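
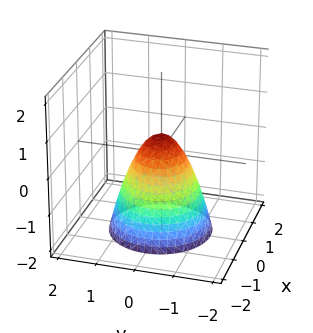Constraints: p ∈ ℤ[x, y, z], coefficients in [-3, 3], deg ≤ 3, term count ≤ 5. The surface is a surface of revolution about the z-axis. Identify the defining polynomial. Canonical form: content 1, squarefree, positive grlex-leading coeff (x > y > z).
3*x^2 + 3*y^2 + 2*z - 1

Degree: no degree-1 surface has this shape, so deg p = 2.
Symmetries: rotational symmetry about the z-axis ⇒ p depends on x, y only through x² + y².
Reading off the gridlines: a circular section at z = 0 has radius between 0 and 1.
Assembling these constraints gives the stated polynomial.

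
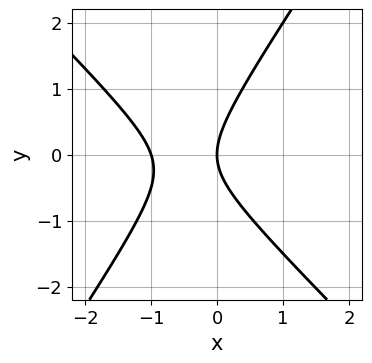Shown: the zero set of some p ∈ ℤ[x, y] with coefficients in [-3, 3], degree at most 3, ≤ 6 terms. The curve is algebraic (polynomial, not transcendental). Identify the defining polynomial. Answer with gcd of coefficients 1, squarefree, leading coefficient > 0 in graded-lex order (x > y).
First, degree: a generic line meets the curve in up to 2 points, so deg p = 2.
Next, reading off the gridlines: it meets the y-axis at y = 0 (among the integer gridlines); the x-axis gridline crossings are at x ∈ {-1, 0}.
Finally, putting this together gives p.

3*x^2 + x*y - 2*y^2 + 3*x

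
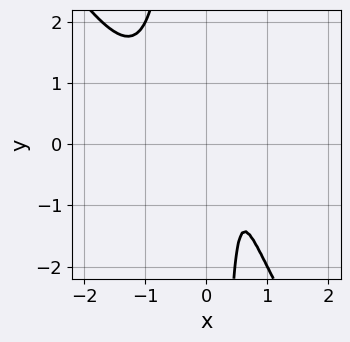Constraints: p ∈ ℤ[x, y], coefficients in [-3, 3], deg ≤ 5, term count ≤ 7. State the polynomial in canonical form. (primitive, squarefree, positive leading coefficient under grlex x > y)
3*x^4 + 2*x^3*y + 2*x^3 - 2*x + 1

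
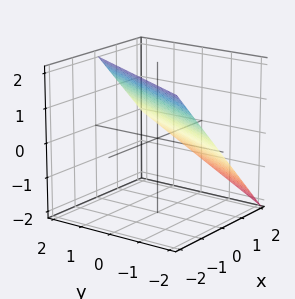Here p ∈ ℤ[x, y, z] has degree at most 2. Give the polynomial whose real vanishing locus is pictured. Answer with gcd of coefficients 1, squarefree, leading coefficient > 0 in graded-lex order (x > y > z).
First, degree: the surface is flat (a plane), so deg p = 1.
Next, against the integer gridlines: it crosses the x-axis at the gridline x = 1; it meets the y-axis at y = -2 (among the integer gridlines); it crosses the z-axis at the gridline z = 1.
Finally, matching integer coefficients to the picture gives p.

2*x - y + 2*z - 2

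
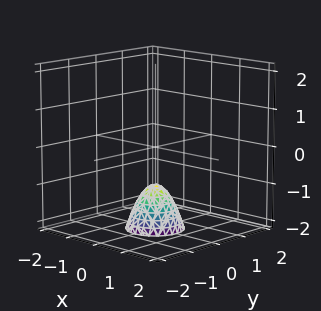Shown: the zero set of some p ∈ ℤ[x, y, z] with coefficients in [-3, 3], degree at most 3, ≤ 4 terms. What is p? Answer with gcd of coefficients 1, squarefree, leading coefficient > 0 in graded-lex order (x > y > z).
2*x^2 + 2*y^2 + z + 1

1. deg p = 2.
2. Symmetries: rotational symmetry about the z-axis ⇒ p depends on x, y only through x² + y².
3. Against the integer gridlines: no x-intercept at any integer in the box; it misses every integer gridline on the y-axis.
4. Solving for integer coefficients yields p as stated.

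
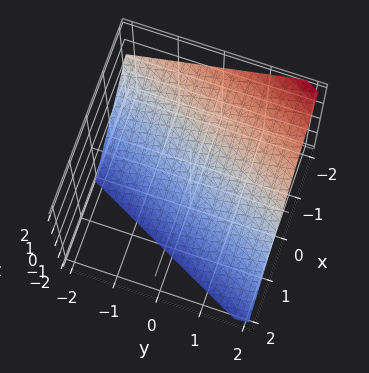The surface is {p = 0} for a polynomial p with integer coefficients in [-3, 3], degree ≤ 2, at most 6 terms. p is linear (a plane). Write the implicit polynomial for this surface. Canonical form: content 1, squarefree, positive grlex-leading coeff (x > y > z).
(a) deg p = 1.
(b) Observable constraints: it meets the y-axis at y = 2 (among the integer gridlines); it meets the z-axis at z = -1 (among the integer gridlines); it crosses the x-axis at the gridline x = -1.
(c) Assembling these constraints gives the stated polynomial.

2*x - y + 2*z + 2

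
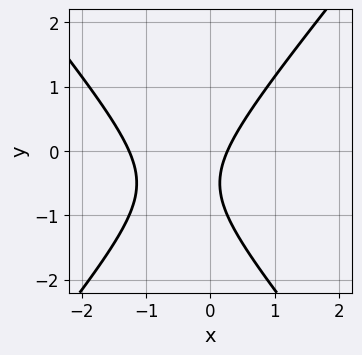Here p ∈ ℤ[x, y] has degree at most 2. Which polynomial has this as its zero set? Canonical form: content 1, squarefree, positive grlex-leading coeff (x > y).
3*x^2 - 2*y^2 + 3*x - 2*y - 1

deg p = 2. The shape is more complex than any degree-1 curve.
From the axis intercepts and sections: it misses every integer gridline on the y-axis.
Fitting integer coefficients to these (and the overall shape) gives p.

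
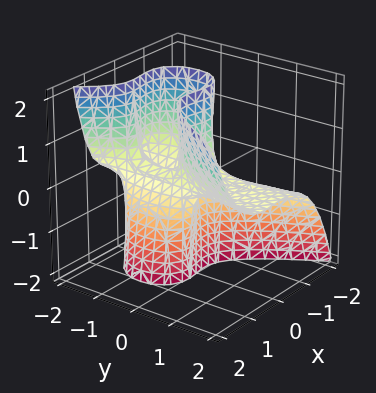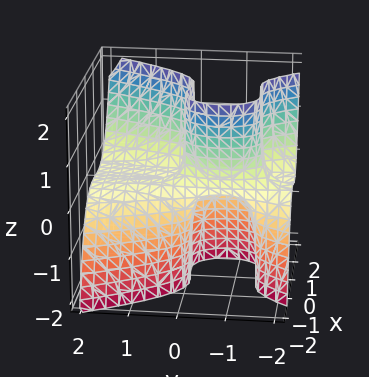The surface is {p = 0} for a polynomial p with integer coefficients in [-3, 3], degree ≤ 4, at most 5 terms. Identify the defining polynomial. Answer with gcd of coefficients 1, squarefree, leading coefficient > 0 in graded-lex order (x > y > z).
3*x^3 - 2*y^2*z - 3*y*z - x

(a) deg p = 3. The shape is more complex than any degree-2 surface.
(b) From the visible intercepts: the visible z-axis segment lies entirely on the surface; the visible y-axis segment lies entirely on the surface; one x-axis crossing is at x = 0.
(c) Assembling these constraints gives the stated polynomial.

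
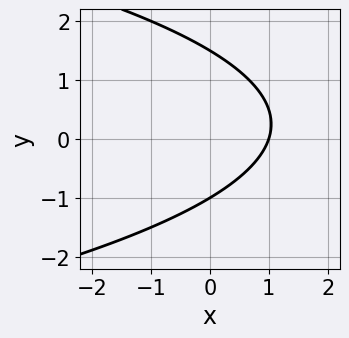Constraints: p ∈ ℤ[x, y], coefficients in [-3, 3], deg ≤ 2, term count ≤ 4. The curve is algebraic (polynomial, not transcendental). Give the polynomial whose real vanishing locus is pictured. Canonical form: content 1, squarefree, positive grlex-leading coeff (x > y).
The degree is 2 — a generic line meets the curve in up to 2 points.
Observable constraints: it crosses the x-axis at the gridline x = 1; one y-axis crossing is at y = -1.
Fitting integer coefficients to these (and the overall shape) gives p.

2*y^2 + 3*x - y - 3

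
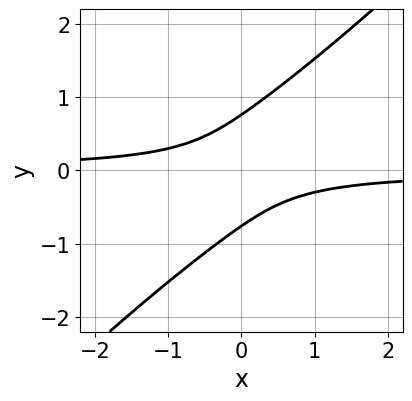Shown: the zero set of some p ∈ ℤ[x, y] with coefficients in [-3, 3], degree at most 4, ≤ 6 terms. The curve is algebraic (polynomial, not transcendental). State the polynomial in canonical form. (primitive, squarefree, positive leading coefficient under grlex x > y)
3*x*y^3 - 3*y^4 + 3*x*y + 1

First, the degree is 4 — a generic line meets the curve in up to 4 points.
Then, reading off the gridlines: the curve avoids every integer x-axis point in the box.
Finally, the integer polynomial consistent with all of this is the stated p.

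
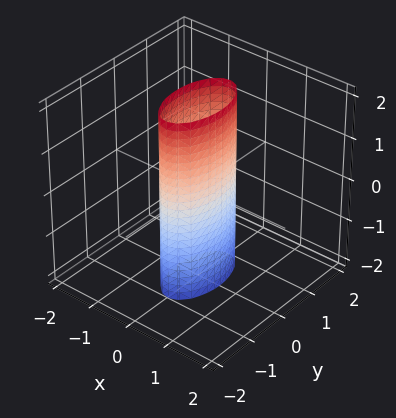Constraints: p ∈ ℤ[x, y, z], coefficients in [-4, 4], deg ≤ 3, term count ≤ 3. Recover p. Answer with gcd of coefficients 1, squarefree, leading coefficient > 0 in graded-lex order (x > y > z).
3*x^2 + y^2 - 1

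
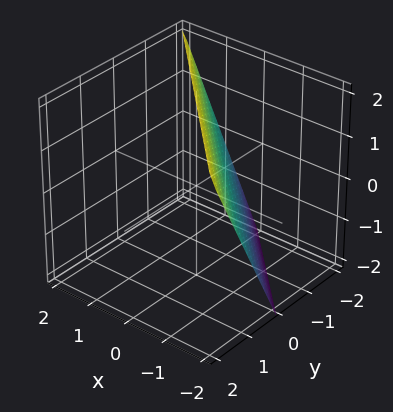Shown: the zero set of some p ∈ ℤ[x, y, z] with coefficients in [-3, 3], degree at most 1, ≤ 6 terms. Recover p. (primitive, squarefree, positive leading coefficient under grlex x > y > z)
First, the degree is 1 — the surface is flat (a plane).
Next, reading off the gridlines: it meets the z-axis at z = 2 (among the integer gridlines); it crosses the y-axis at the gridline y = -1.
Finally, matching integer coefficients to the picture gives p. Check: (-1, 0, 0) on the x-axis lies on the surface, and p(-1, 0, 0) = 0. ✓

2*x + 2*y - z + 2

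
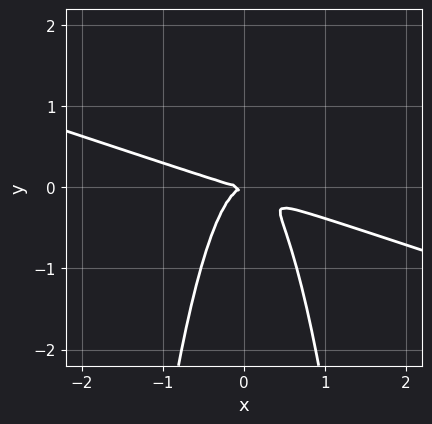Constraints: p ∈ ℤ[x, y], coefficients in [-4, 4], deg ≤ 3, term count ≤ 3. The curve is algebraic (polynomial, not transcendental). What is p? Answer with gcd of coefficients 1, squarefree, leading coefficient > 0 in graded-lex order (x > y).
1. Degree: the shape is more complex than any degree-2 curve, so deg p = 3.
2. Observable constraints: it crosses the y-axis at the gridline y = 0; it crosses the x-axis at the gridline x = 0.
3. The integer polynomial consistent with all of this is the stated p.

x^3 + 3*x^2*y + y^2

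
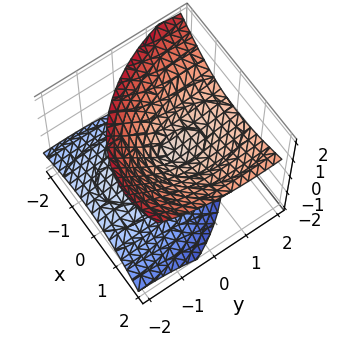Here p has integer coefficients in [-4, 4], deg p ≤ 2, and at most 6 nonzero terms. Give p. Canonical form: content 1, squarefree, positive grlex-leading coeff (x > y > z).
2*x^2 - 2*x*z + y^2 - 3*y*z - 3*z^2

Degree: the shape is more complex than any degree-1 surface, so deg p = 2.
From the axis intercepts and sections: it meets the y-axis at y = 0 (among the integer gridlines); it crosses the x-axis at the gridline x = 0; one z-axis crossing is at z = 0.
Matching integer coefficients to the picture gives p.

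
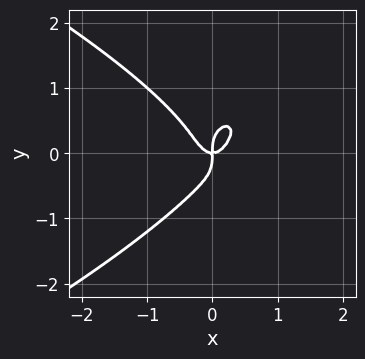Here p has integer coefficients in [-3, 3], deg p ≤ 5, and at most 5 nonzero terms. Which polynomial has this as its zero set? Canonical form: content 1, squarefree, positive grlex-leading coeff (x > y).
Degree: a generic line meets the curve in up to 4 points, so deg p = 4.
From the visible intercepts: one y-axis crossing is at y = 0; it meets the x-axis at x = 0 (among the integer gridlines).
Solving for integer coefficients yields p as stated.

2*y^4 + 3*x^3 - x*y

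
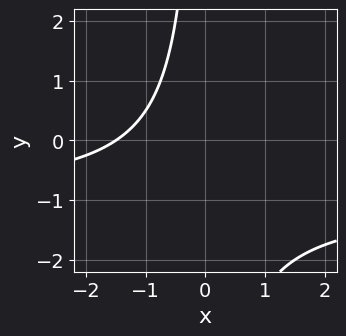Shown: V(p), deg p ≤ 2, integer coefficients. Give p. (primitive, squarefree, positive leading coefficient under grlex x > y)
2*x*y + 2*x + 3

Degree: a generic line meets the curve in up to 2 points, so deg p = 2.
Reading off the gridlines: it misses every integer gridline on the y-axis.
The integer polynomial consistent with all of this is the stated p.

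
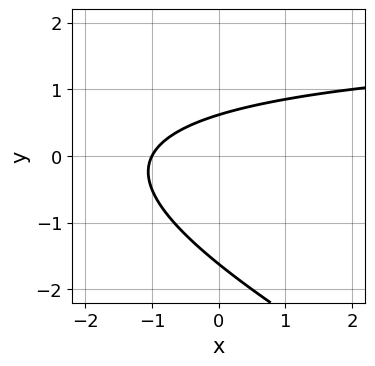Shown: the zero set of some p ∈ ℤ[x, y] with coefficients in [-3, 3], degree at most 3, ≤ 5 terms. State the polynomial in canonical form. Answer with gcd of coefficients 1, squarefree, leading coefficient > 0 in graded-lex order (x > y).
1. Degree: a generic line meets the curve in up to 2 points, so deg p = 2.
2. From the visible intercepts: it meets the x-axis at x = -1 (among the integer gridlines).
3. Together with the visible shape, these determine p as stated.

x*y + 2*y^2 - 2*x + 2*y - 2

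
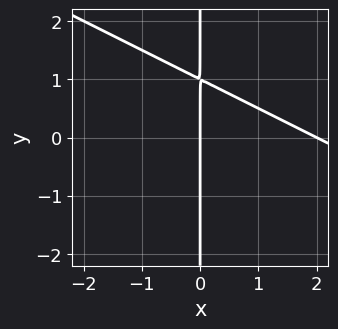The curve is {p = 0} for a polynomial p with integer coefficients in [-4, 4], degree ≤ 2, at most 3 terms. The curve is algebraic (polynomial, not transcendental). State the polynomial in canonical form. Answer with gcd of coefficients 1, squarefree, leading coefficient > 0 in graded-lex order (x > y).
x^2 + 2*x*y - 2*x

1. Degree: no degree-1 curve has this shape, so deg p = 2.
2. From the visible intercepts: every point of the y-axis in the box is on the curve; among the integer gridlines, it crosses the x-axis at x ∈ {0, 2}.
3. Solving for integer coefficients yields p as stated.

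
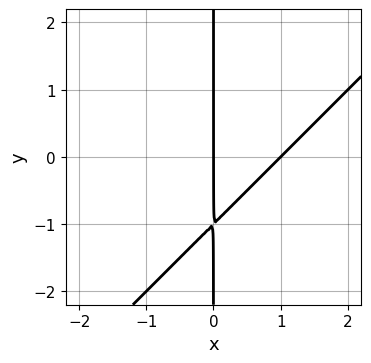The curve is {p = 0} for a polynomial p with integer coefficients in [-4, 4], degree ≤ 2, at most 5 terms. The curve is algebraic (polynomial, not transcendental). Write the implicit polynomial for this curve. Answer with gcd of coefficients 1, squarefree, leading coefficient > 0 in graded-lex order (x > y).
x^2 - x*y - x

(a) Degree: no degree-1 curve has this shape, so deg p = 2.
(b) From the axis intercepts and sections: the x-axis gridline crossings are at x ∈ {0, 1}; the visible y-axis segment lies entirely on the curve.
(c) Assembling these constraints gives the stated polynomial.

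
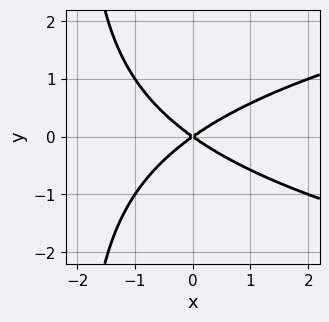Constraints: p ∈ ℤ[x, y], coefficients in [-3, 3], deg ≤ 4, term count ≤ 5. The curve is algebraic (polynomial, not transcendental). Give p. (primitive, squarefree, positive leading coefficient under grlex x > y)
x*y^2 - x^2 + 2*y^2

The degree is 3 — a generic line meets the curve in up to 3 points.
Symmetries: it's symmetric under y → −y, forcing even powers of y.
From the visible intercepts: one x-axis crossing is at x = 0; one y-axis crossing is at y = 0.
Together with the visible shape, these determine p as stated.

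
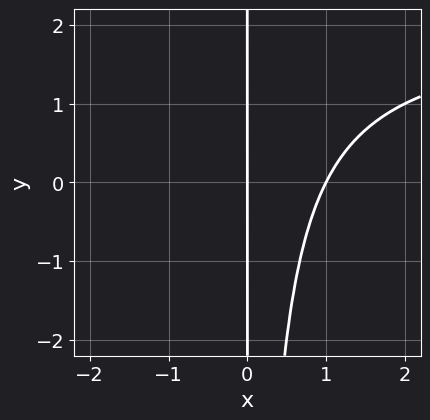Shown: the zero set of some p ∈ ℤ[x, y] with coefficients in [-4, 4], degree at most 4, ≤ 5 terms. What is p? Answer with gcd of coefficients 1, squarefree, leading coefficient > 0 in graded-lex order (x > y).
First, deg p = 3.
Next, observable constraints: among the integer gridlines, it crosses the x-axis at x ∈ {0, 1}; the visible y-axis segment lies entirely on the curve.
Finally, putting this together gives p.

x^2*y - 2*x^2 + 2*x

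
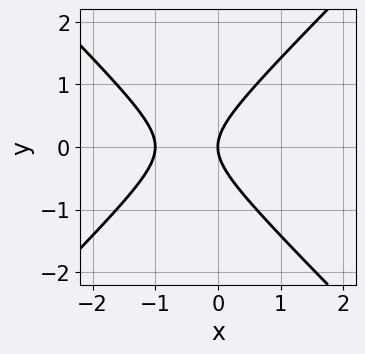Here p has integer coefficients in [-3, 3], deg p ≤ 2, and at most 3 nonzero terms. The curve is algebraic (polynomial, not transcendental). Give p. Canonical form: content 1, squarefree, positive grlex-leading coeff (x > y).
x^2 - y^2 + x

1. deg p = 2.
2. Symmetries: mirror symmetry y ↦ −y ⇒ only even powers of y.
3. Reading off the gridlines: the x-axis gridline crossings are at x ∈ {-1, 0}; it crosses the y-axis at the gridline y = 0.
4. Together with the visible shape, these determine p as stated.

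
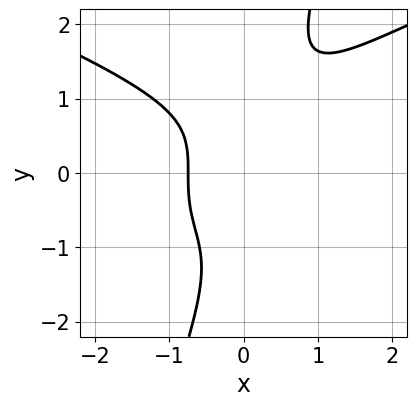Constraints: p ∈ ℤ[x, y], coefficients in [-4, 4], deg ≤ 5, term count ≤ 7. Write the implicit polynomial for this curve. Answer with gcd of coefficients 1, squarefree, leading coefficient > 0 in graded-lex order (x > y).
First, degree: no degree-3 curve has this shape, so deg p = 4.
Then, from the axis intercepts and sections: it misses every integer gridline on the y-axis.
Finally, together with the visible shape, these determine p as stated.

3*x*y^3 - y^4 - 3*x^3 - x - 2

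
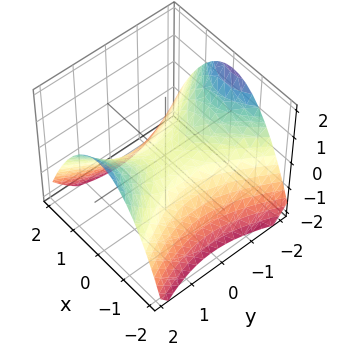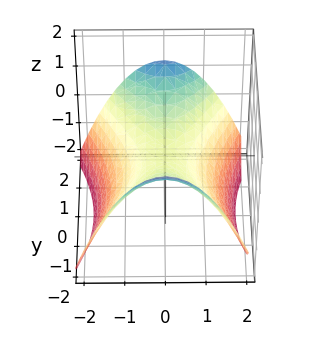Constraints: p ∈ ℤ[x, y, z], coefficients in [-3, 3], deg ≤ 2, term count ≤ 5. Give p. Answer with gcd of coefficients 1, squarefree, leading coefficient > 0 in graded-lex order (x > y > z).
2*x^2 - y^2 + 3*z

First, deg p = 2. A saddle surface; a quadric.
Then, symmetries: it's symmetric under y → −y, forcing even powers of y; the x ↦ −x reflection is a symmetry, so x appears only in even powers.
Then, reading off the gridlines: one z-axis crossing is at z = 0; one x-axis crossing is at x = 0.
Finally, matching integer coefficients to the picture gives p.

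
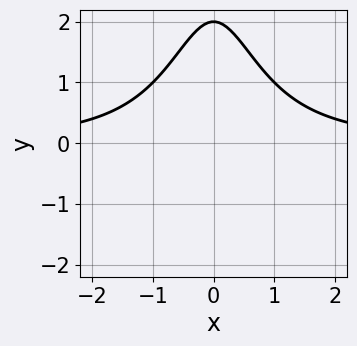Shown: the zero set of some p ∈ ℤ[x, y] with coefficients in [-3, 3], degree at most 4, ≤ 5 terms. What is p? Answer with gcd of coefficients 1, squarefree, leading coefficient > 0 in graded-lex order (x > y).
(a) The degree is 3 — the shape is more complex than any degree-2 curve.
(b) Symmetries: mirror symmetry x ↦ −x ⇒ only even powers of x.
(c) From the visible intercepts: it crosses the y-axis at the gridline y = 2; the curve avoids every integer x-axis point in the box.
(d) Fitting integer coefficients to these (and the overall shape) gives p.

x^2*y + y - 2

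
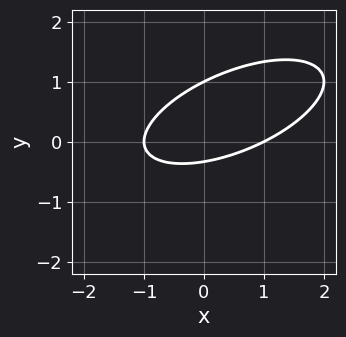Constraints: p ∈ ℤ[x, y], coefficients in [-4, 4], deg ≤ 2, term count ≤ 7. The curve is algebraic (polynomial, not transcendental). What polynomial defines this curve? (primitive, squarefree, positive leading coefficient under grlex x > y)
(a) Degree: the shape is more complex than any degree-1 curve, so deg p = 2.
(b) From the axis intercepts and sections: it crosses the y-axis at the gridline y = 1; the x-axis gridline crossings are at x ∈ {-1, 1}.
(c) Solving for integer coefficients yields p as stated.

x^2 - 2*x*y + 3*y^2 - 2*y - 1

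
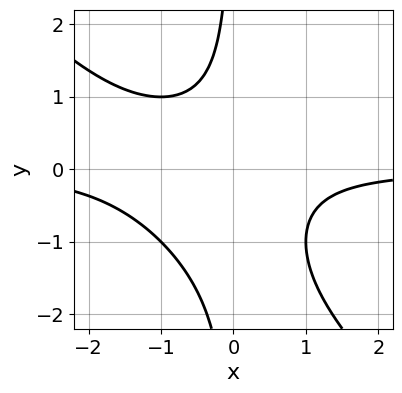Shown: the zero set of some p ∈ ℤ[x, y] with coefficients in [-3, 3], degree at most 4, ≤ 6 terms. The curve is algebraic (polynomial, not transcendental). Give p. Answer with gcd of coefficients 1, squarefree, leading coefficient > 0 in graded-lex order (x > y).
1. Degree: no degree-2 curve has this shape, so deg p = 3.
2. From the axis intercepts and sections: no y-intercept at any integer in the box; it misses every integer gridline on the x-axis.
3. These observations pin down the coefficients.

x^2*y + x*y^2 + x*y + 1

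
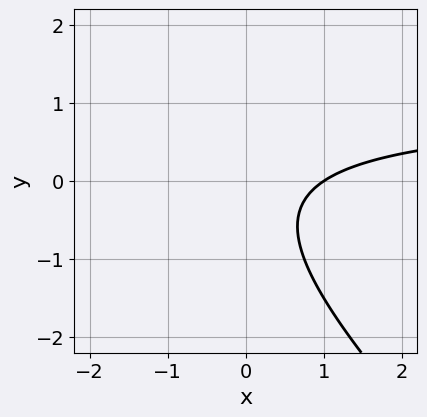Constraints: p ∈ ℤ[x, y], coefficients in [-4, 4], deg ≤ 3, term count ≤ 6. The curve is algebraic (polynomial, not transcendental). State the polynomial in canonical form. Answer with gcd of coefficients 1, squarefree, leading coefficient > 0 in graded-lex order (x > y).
Degree: no degree-1 curve has this shape, so deg p = 2.
Against the integer gridlines: the curve avoids every integer y-axis point in the box; one x-axis crossing is at x = 1.
Assembling these constraints gives the stated polynomial.

2*x*y + 2*y^2 - 2*x + y + 2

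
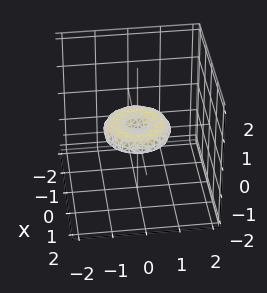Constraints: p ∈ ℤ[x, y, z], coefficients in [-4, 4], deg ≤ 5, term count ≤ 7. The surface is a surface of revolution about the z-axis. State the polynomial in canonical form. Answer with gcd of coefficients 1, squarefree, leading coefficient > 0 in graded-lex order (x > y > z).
(a) The degree is 4 — no degree-3 surface has this shape.
(b) Symmetries: every cross-section ⟂ z is a circle, so x, y appear only via x² + y².
(c) From the visible intercepts: a circular section at z = 0 has radius exactly 1; among the integer gridlines, it crosses the y-axis at y ∈ {-1, 0, 1}; among the integer gridlines, it crosses the x-axis at x ∈ {-1, 0, 1}; it crosses the z-axis at the gridline z = 0.
(d) Putting this together gives p.

x^4 + 2*x^2*y^2 + y^4 - x^2 - y^2 + 3*z^2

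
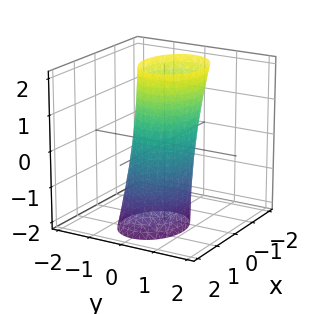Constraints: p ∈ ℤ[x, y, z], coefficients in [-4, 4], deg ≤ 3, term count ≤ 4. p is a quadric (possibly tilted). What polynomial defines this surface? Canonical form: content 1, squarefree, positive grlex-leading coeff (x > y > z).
deg p = 2. The shape is more complex than any degree-1 surface.
Against the integer gridlines: the x-axis gridline crossings are at x ∈ {-1, 1}; the surface avoids every integer z-axis point in the box.
Fitting integer coefficients to these (and the overall shape) gives p.

2*x^2 + x*z + 3*y^2 - 2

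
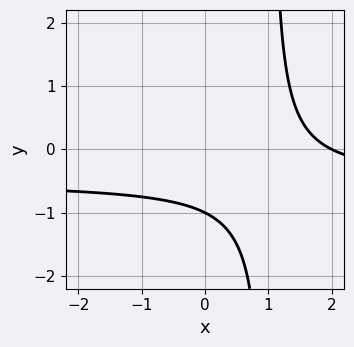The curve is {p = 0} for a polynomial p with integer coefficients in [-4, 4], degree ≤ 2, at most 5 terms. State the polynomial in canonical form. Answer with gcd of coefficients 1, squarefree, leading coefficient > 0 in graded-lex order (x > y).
2*x*y + x - 2*y - 2

(a) Degree: no degree-1 curve has this shape, so deg p = 2.
(b) From the visible intercepts: it crosses the x-axis at the gridline x = 2; it crosses the y-axis at the gridline y = -1.
(c) Together with the visible shape, these determine p as stated.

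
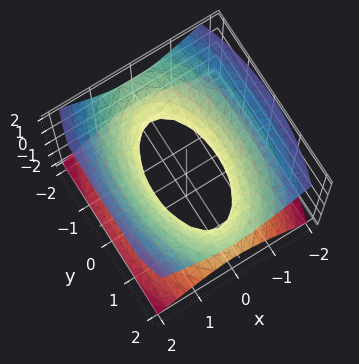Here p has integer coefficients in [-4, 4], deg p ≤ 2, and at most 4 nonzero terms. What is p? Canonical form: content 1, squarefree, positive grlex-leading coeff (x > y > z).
deg p = 2. One connected sheet with a waist; a quadric.
Symmetries: it's symmetric under y → −y, forcing even powers of y; mirror symmetry x ↦ −x ⇒ only even powers of x; it's symmetric under z → −z, forcing even powers of z.
From the axis intercepts and sections: it misses every integer gridline on the z-axis.
These observations pin down the coefficients.

3*x^2 + y^2 - 3*z^2 - 2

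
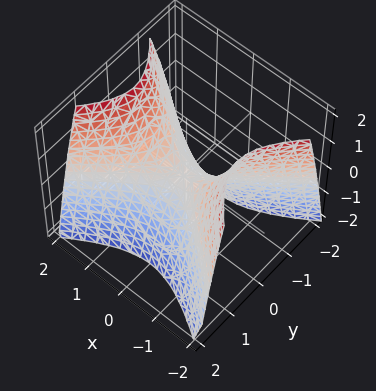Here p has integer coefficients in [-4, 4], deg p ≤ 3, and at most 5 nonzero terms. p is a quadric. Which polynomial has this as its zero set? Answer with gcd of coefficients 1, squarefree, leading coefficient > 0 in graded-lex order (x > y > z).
2*x^2 - 3*y^2 - 2*z

Degree: a saddle surface; a quadric, so deg p = 2.
Symmetries: it's symmetric under y → −y, forcing even powers of y; it's symmetric under x → −x, forcing even powers of x.
Observable constraints: it crosses the z-axis at the gridline z = 0; one x-axis crossing is at x = 0; it crosses the y-axis at the gridline y = 0.
Together with the visible shape, these determine p as stated.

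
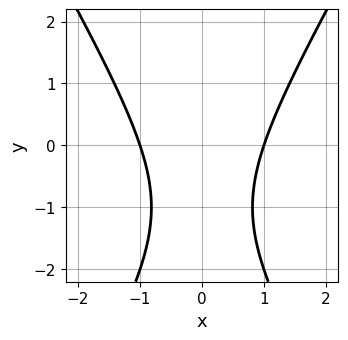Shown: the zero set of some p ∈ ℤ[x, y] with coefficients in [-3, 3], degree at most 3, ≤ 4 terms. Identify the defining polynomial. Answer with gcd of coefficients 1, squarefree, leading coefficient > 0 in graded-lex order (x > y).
3*x^2 - y^2 - 2*y - 3

(a) The degree is 2 — a generic line meets the curve in up to 2 points.
(b) Symmetries: mirror symmetry x ↦ −x ⇒ only even powers of x.
(c) From the axis intercepts and sections: the x-axis gridline crossings are at x ∈ {-1, 1}; it misses every integer gridline on the y-axis.
(d) The integer polynomial consistent with all of this is the stated p.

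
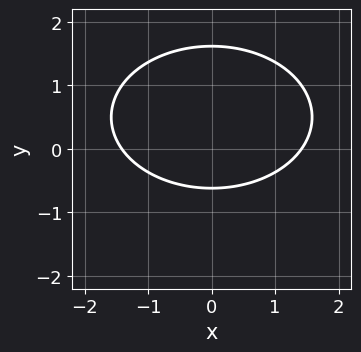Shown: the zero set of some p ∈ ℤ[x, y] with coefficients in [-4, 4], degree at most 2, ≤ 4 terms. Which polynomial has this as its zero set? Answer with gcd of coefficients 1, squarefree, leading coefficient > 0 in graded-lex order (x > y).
1. Degree: no degree-1 curve has this shape, so deg p = 2.
2. Symmetries: it's symmetric under x → −x, forcing even powers of x.
3. Putting this together gives p.

x^2 + 2*y^2 - 2*y - 2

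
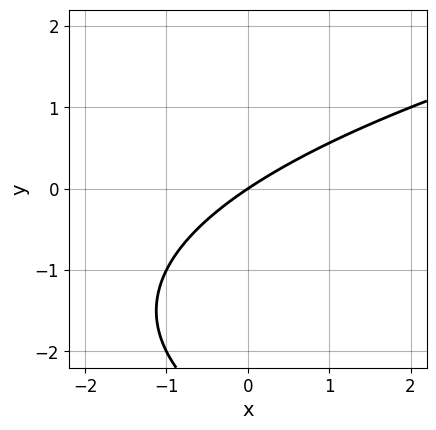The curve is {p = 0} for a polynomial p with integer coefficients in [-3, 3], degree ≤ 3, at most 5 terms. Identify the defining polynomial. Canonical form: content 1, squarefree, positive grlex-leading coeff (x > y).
y^2 - 2*x + 3*y

(a) The degree is 2 — no degree-1 curve has this shape.
(b) Reading off the gridlines: one y-axis crossing is at y = 0; it meets the x-axis at x = 0 (among the integer gridlines).
(c) Fitting integer coefficients to these (and the overall shape) gives p.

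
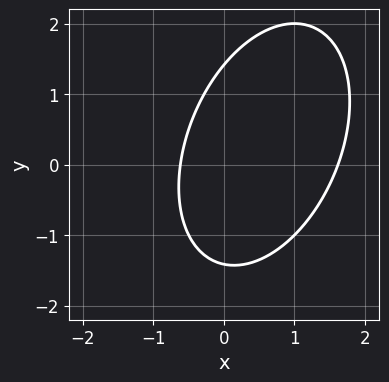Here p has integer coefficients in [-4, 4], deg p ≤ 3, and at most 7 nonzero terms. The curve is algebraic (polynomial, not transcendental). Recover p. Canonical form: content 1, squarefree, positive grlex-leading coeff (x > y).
2*x^2 - x*y + y^2 - 2*x - 2

(a) deg p = 2.
(b) Solving for integer coefficients yields p as stated.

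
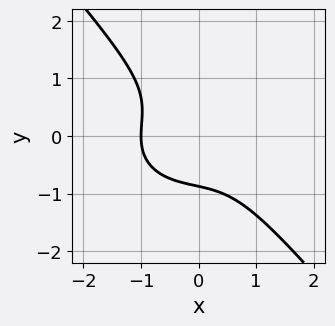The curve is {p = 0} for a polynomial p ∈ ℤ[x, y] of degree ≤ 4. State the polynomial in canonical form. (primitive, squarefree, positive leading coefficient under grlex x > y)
deg p = 3. The shape is more complex than any degree-2 curve.
From the visible intercepts: it crosses the x-axis at the gridline x = -1.
Together with the visible shape, these determine p as stated.

2*x^3 + 2*x*y^2 + 3*y^3 + 2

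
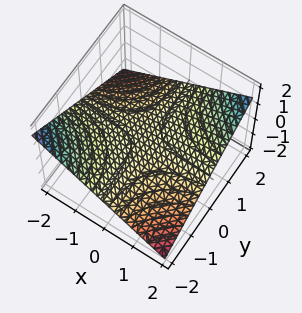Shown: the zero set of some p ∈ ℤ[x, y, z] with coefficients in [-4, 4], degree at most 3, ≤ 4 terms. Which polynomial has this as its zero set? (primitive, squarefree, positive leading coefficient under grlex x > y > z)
First, deg p = 2.
Then, against the integer gridlines: the visible y-axis segment lies entirely on the surface; every point of the x-axis in the box is on the surface; it crosses the z-axis at the gridline z = 0.
Finally, together with the visible shape, these determine p as stated.

x*y - 3*z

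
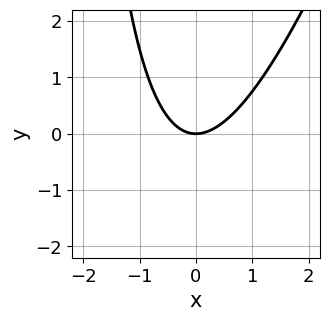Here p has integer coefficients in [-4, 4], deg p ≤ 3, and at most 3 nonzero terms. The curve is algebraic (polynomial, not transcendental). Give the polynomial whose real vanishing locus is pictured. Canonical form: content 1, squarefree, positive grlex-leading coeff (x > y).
3*x^2 - x*y - 3*y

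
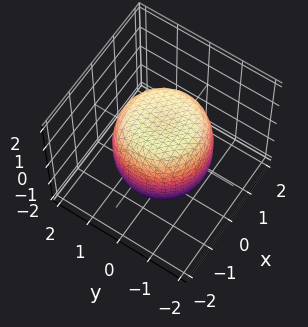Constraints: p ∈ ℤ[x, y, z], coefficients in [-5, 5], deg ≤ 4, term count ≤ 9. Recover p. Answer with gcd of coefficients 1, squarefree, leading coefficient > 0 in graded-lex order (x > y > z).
2*x^4 + 4*x^2*y^2 + 2*y^4 - 2*x^2 - 2*y^2 + 2*z^2 - 3

First, the degree is 4 — no degree-3 surface has this shape.
Then, symmetries: the surface is invariant under rotation about z: p = q(x² + y², z).
Next, from the visible intercepts: a circular section at z = -1 has radius between 1 and 2.
Finally, fitting integer coefficients to these (and the overall shape) gives p.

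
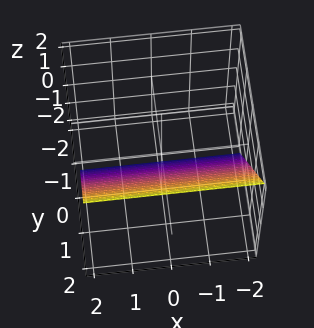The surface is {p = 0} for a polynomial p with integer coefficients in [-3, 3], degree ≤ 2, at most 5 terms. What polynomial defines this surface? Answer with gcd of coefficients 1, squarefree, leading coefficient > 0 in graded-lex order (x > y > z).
3*y - 2*z - 2

1. deg p = 1. The surface is flat (a plane).
2. Checking where it meets the axes: it crosses the z-axis at the gridline z = -1; no x-intercept at any integer in the box.
3. The integer polynomial consistent with all of this is the stated p.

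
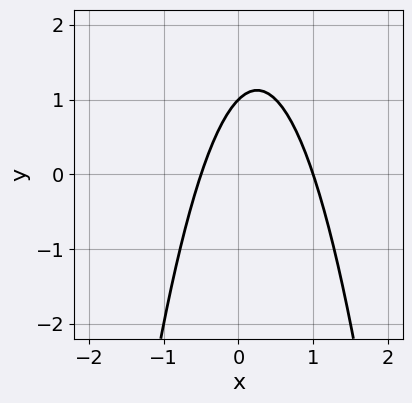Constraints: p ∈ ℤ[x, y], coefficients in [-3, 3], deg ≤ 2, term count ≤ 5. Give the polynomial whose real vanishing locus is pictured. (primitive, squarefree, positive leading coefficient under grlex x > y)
2*x^2 - x + y - 1

Degree: the shape is more complex than any degree-1 curve, so deg p = 2.
From the axis intercepts and sections: it meets the x-axis at x = 1 (among the integer gridlines); one y-axis crossing is at y = 1.
Solving for integer coefficients yields p as stated.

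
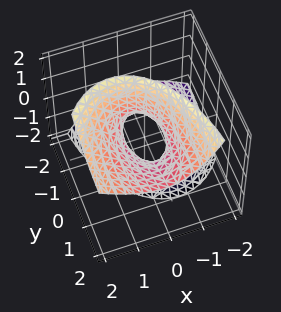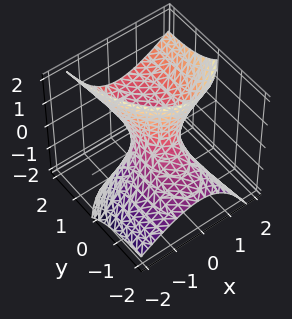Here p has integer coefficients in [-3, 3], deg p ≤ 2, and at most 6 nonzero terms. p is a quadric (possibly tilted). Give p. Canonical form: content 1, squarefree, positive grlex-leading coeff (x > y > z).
3*x^2 - 2*x*z + y^2 - 3*y*z - z^2 - 1

(a) Degree: no degree-1 surface has this shape, so deg p = 2.
(b) From the axis intercepts and sections: no z-intercept at any integer in the box; among the integer gridlines, it crosses the y-axis at y ∈ {-1, 1}.
(c) Assembling these constraints gives the stated polynomial.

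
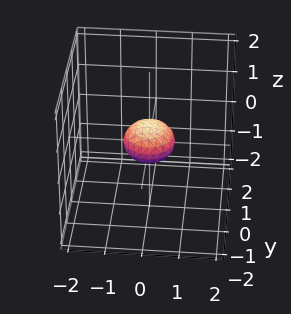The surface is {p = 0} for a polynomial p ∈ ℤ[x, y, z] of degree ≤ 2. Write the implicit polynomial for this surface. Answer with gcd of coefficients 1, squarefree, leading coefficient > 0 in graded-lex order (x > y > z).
2*x^2 + 2*y^2 + 3*z^2 - 1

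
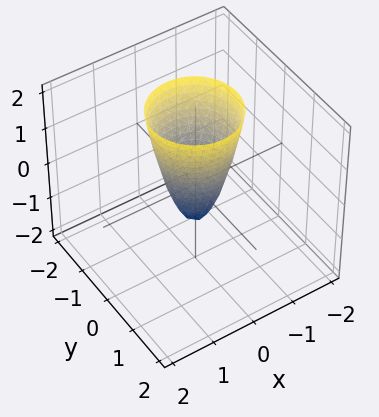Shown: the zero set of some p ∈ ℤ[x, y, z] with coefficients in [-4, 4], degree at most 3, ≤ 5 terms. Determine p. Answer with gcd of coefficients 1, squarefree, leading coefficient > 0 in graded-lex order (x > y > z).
3*x^2 + 3*y^2 - z - 1

1. Degree: no degree-1 surface has this shape, so deg p = 2.
2. Symmetries: the z-axis is an axis of rotation, so x and y enter only as x² + y².
3. Observable constraints: a circular section at z = 1 has radius between 0 and 1; it crosses the z-axis at the gridline z = -1.
4. Together with the visible shape, these determine p as stated.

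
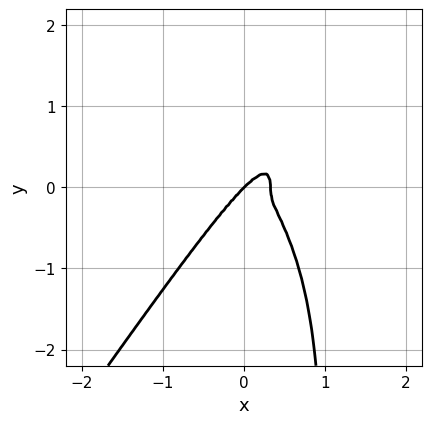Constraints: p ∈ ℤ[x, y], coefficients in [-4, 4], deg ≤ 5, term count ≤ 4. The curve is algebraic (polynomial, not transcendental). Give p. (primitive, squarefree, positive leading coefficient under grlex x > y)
3*x^4 - x*y^3 - x^3 + y^3

First, deg p = 4. No degree-3 curve has this shape.
Then, checking where it meets the axes: it crosses the y-axis at the gridline y = 0; one x-axis crossing is at x = 0.
Finally, together with the visible shape, these determine p as stated.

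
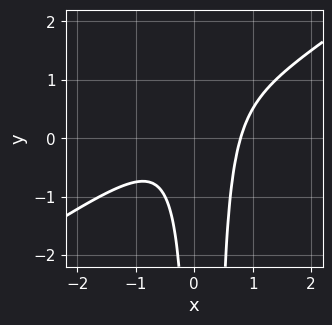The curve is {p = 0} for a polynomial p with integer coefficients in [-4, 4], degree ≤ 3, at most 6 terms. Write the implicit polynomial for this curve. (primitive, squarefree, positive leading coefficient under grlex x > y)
2*x^3 - 3*x^2*y + x*y - 1

First, the degree is 3 — the shape is more complex than any degree-2 curve.
Then, against the integer gridlines: no y-intercept at any integer in the box.
Finally, together with the visible shape, these determine p as stated.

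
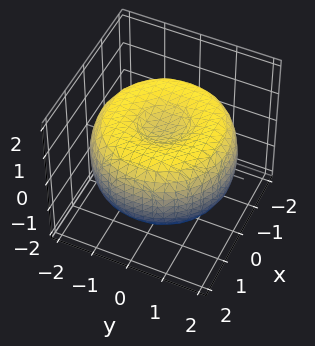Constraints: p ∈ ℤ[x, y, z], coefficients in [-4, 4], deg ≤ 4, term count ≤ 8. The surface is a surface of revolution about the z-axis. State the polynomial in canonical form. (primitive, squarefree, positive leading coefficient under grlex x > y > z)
1. deg p = 4. No degree-3 surface has this shape.
2. Symmetries: the surface is invariant under rotation about z: p = q(x² + y², z).
3. Checking where it meets the axes: a circular section at z = 0 has radius between 1 and 2.
4. Solving for integer coefficients yields p as stated.

x^4 + 2*x^2*y^2 + y^4 - 3*x^2 - 3*y^2 + 3*z^2 - 2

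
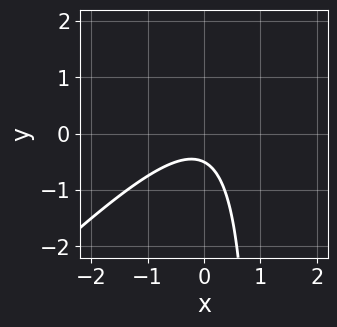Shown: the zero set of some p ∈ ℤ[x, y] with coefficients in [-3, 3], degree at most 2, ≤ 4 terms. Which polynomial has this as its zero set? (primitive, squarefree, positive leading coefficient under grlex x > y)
First, the degree is 2 — a generic line meets the curve in up to 2 points.
Then, checking where it meets the axes: the curve avoids every integer x-axis point in the box.
Finally, putting this together gives p.

2*x^2 - 2*x*y + 2*y + 1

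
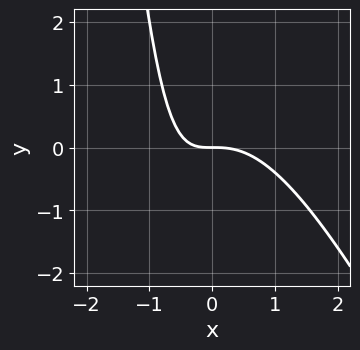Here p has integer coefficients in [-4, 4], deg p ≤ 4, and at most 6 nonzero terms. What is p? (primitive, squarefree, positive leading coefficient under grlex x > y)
2*x^3 + x^2*y + 2*x*y + 2*y

First, deg p = 3. No degree-2 curve has this shape.
Next, from the visible intercepts: it crosses the x-axis at the gridline x = 0; it meets the y-axis at y = 0 (among the integer gridlines).
Finally, together with the visible shape, these determine p as stated.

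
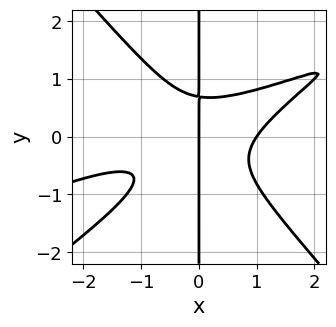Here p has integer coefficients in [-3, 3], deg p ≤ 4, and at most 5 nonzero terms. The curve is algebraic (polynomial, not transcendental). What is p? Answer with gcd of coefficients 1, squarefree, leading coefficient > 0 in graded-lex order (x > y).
The degree is 4 — a generic line meets the curve in up to 4 points.
Observable constraints: the x-axis gridline crossings are at x ∈ {0, 1}; the visible y-axis segment lies entirely on the curve.
Together with the visible shape, these determine p as stated.

x^4 - 3*x^3*y + 3*x*y^3 + x^2*y - x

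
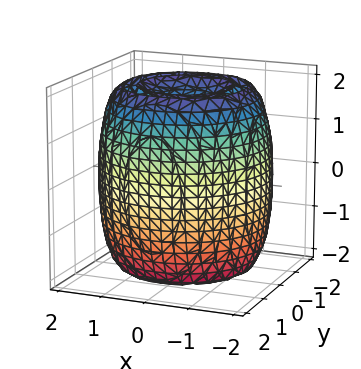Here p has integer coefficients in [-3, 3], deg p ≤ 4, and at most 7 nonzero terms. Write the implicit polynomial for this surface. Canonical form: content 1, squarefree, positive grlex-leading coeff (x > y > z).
(a) I count 2 distinct pieces.
(b) The degree is 4 — no degree-3 surface has this shape.
(c) Symmetries: rotational symmetry about the z-axis ⇒ p depends on x, y only through x² + y².
(d) Checking where it meets the axes: a circular section at z = -2 has radius exactly 1.
(e) Matching integer coefficients to the picture gives p.

x^4 + 2*x^2*y^2 + y^4 - 3*x^2 - 3*y^2 + z^2 - 2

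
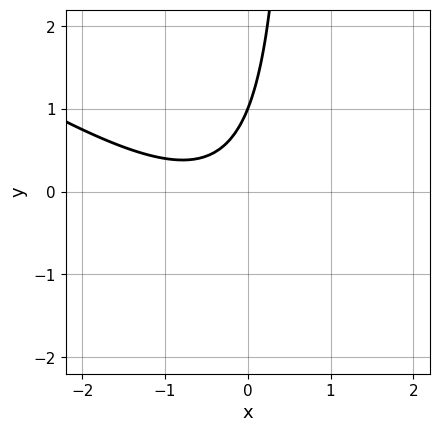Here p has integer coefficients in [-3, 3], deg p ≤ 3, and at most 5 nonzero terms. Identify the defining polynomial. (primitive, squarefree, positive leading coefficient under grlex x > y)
2*x^2 + 3*x*y + 2*x - 2*y + 2

First, the degree is 2 — no degree-1 curve has this shape.
Then, from the axis intercepts and sections: it crosses the y-axis at the gridline y = 1; it misses every integer gridline on the x-axis.
Finally, together with the visible shape, these determine p as stated.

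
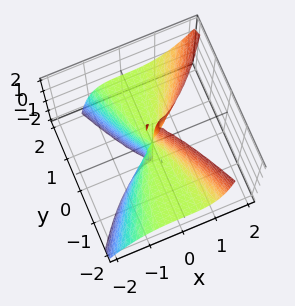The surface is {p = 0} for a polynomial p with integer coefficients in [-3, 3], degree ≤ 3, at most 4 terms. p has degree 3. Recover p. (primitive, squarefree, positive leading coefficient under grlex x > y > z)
First, the degree is 3 — the shape is more complex than any degree-2 surface.
Next, from the axis intercepts and sections: it crosses the x-axis at the gridline x = 0; every point of the z-axis in the box is on the surface; every point of the y-axis in the box is on the surface.
Finally, matching integer coefficients to the picture gives p.

3*x^3 - 2*x*y*z - 2*y^2*z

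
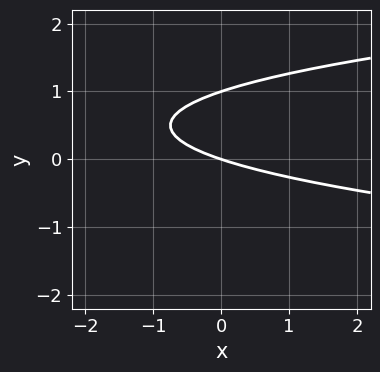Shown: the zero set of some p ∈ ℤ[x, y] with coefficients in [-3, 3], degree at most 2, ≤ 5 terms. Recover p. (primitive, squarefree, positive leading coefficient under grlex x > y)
3*y^2 - x - 3*y

The degree is 2 — no degree-1 curve has this shape.
From the visible intercepts: it crosses the x-axis at the gridline x = 0; among the integer gridlines, it crosses the y-axis at y ∈ {0, 1}.
Together with the visible shape, these determine p as stated.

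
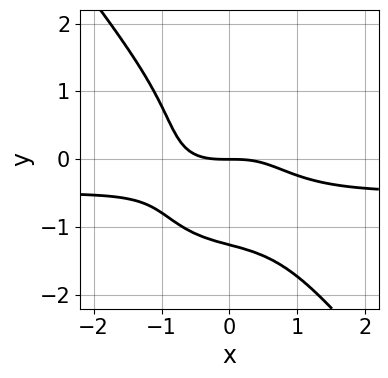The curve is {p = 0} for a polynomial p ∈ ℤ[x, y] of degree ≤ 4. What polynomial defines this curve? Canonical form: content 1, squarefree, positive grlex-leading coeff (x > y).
1. Degree: a generic line meets the curve in up to 4 points, so deg p = 4.
2. Checking where it meets the axes: one y-axis crossing is at y = 0; it crosses the x-axis at the gridline x = 0.
3. Matching integer coefficients to the picture gives p.

2*x^3*y + y^4 + x^3 - x*y^2 + 2*y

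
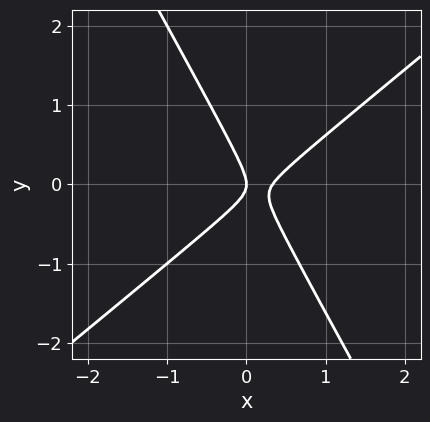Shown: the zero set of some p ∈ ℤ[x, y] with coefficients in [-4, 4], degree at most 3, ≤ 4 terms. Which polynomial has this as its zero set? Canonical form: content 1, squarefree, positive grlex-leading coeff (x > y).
3*x^2 - 2*x*y - 2*y^2 - x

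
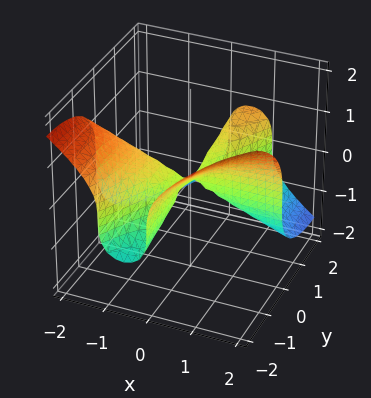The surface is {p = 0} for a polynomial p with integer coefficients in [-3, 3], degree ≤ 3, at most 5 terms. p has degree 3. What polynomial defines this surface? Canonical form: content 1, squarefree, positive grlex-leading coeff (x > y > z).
1. deg p = 3.
2. From the visible intercepts: every point of the y-axis in the box is on the surface; one z-axis crossing is at z = 0; the visible x-axis segment lies entirely on the surface.
3. Putting this together gives p.

2*x^2*y - x*y^2 + 2*z^3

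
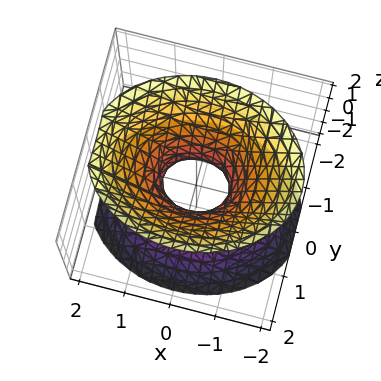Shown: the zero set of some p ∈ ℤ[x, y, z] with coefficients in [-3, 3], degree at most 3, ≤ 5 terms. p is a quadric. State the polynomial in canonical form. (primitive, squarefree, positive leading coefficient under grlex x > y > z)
2*x^2 + 3*y^2 - 2*z^2 - 1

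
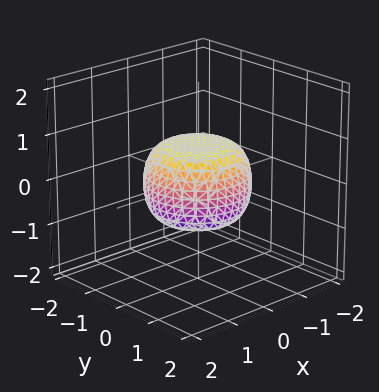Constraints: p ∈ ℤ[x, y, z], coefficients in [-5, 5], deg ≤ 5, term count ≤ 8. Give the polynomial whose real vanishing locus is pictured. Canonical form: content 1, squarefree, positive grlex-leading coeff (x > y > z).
2*x^4 + 4*x^2*y^2 + 2*y^4 - x^2 - y^2 + 3*z^2 - 2

1. deg p = 4.
2. Symmetries: the z-axis is an axis of rotation, so x and y enter only as x² + y².
3. Reading off the gridlines: a circular section at z = 0 has radius between 1 and 2.
4. The integer polynomial consistent with all of this is the stated p.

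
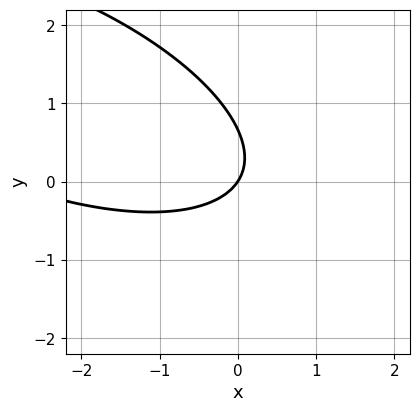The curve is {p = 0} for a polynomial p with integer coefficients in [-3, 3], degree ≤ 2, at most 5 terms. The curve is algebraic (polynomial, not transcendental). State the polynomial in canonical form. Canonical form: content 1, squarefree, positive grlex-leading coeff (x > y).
deg p = 2.
Observable constraints: it meets the y-axis at y = 0 (among the integer gridlines); it meets the x-axis at x = 0 (among the integer gridlines).
Matching integer coefficients to the picture gives p.

x^2 + 2*x*y + 3*y^2 + 3*x - 2*y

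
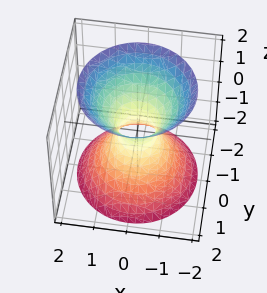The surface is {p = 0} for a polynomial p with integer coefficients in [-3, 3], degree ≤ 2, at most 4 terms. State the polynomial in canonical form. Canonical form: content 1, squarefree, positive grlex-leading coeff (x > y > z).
3*x^2 + 3*y^2 - 2*z^2 - 1

The degree is 2 — one connected sheet with a waist; a quadric.
Symmetries: the z ↦ −z reflection is a symmetry, so z appears only in even powers; the z-axis is an axis of rotation, so x and y enter only as x² + y².
Checking where it meets the axes: a circular section at z = -2 has radius between 1 and 2; it misses every integer gridline on the z-axis.
Assembling these constraints gives the stated polynomial.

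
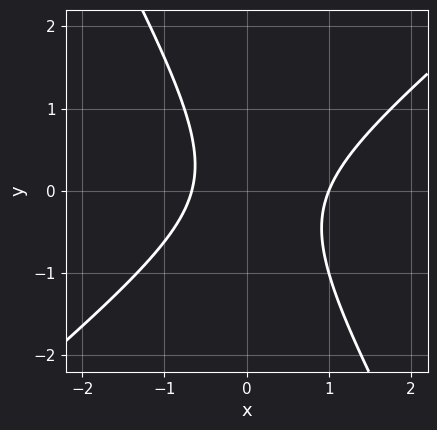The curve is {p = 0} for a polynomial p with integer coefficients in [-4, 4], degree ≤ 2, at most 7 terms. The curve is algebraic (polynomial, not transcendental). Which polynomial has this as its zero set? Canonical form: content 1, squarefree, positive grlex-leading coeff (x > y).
First, the degree is 2 — the shape is more complex than any degree-1 curve.
Next, observable constraints: it crosses the x-axis at the gridline x = 1; no y-intercept at any integer in the box.
Finally, solving for integer coefficients yields p as stated.

3*x^2 - 2*x*y - 2*y^2 - x - 2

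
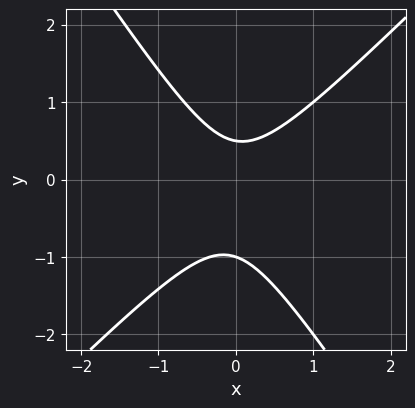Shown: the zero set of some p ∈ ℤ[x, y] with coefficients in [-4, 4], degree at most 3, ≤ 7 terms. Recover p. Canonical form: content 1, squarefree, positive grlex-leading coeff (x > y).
First, degree: the shape is more complex than any degree-1 curve, so deg p = 2.
Next, observable constraints: one y-axis crossing is at y = -1; no x-intercept at any integer in the box.
Finally, solving for integer coefficients yields p as stated.

3*x^2 - x*y - 2*y^2 - y + 1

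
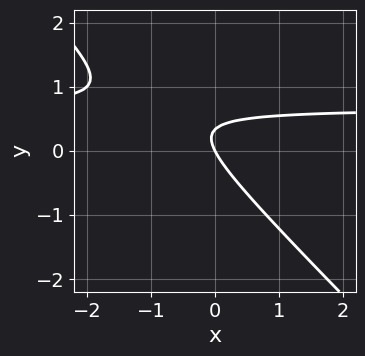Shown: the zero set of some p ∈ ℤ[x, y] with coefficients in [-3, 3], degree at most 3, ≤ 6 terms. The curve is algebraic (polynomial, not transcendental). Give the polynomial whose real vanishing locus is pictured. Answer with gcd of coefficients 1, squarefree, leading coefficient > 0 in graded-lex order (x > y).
1. Degree: the shape is more complex than any degree-1 curve, so deg p = 2.
2. Reading off the gridlines: it meets the y-axis at y = 0 (among the integer gridlines); it meets the x-axis at x = 0 (among the integer gridlines).
3. The integer polynomial consistent with all of this is the stated p.

3*x*y + 3*y^2 - 2*x - y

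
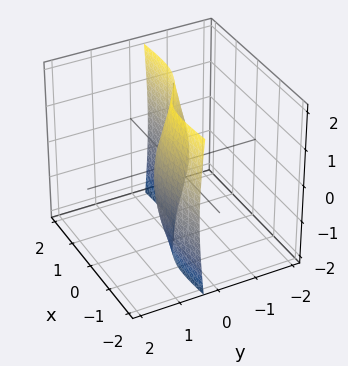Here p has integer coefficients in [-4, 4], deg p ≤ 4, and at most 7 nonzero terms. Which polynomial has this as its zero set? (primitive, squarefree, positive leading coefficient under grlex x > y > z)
3*x^2*y + 3*y^3 + y*z^2 + x*y + 3*x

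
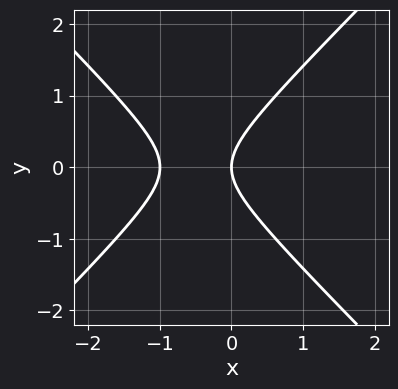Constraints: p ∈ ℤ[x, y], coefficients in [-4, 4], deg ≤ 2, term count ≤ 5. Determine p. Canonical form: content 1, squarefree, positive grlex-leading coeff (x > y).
x^2 - y^2 + x

1. The degree is 2 — the shape is more complex than any degree-1 curve.
2. Symmetries: the y ↦ −y reflection is a symmetry, so y appears only in even powers.
3. Against the integer gridlines: among the integer gridlines, it crosses the x-axis at x ∈ {-1, 0}; it crosses the y-axis at the gridline y = 0.
4. Putting this together gives p.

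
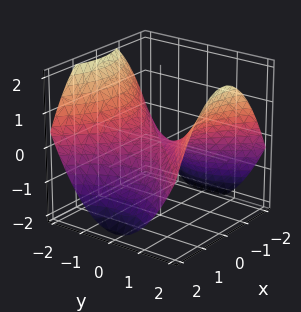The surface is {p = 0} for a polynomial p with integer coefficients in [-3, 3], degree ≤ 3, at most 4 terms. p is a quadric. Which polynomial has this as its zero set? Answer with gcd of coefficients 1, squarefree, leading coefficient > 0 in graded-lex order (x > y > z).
(a) deg p = 2. A hyperbolic paraboloid; a quadric.
(b) Symmetries: it's symmetric under x → −x, forcing even powers of x; the y ↦ −y reflection is a symmetry, so y appears only in even powers.
(c) Against the integer gridlines: one y-axis crossing is at y = 0; it crosses the x-axis at the gridline x = 0; it crosses the z-axis at the gridline z = 0.
(d) Matching integer coefficients to the picture gives p.

x^2 - y^2 + 2*z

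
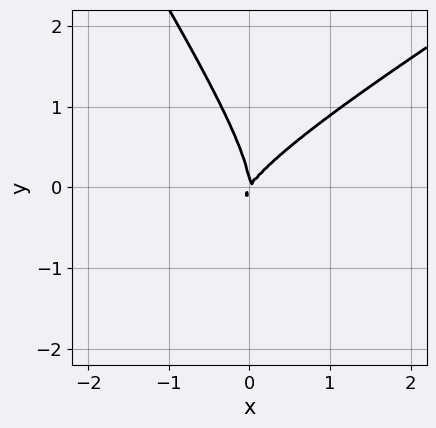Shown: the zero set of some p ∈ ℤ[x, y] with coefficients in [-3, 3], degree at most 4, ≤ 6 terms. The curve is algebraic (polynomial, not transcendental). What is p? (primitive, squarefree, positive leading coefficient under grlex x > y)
2*x^2*y - 2*x*y^2 - 2*y^3 + 3*x^2 - 2*x*y

The degree is 3 — a generic line meets the curve in up to 3 points.
From the axis intercepts and sections: it crosses the x-axis at the gridline x = 0; one y-axis crossing is at y = 0.
The integer polynomial consistent with all of this is the stated p.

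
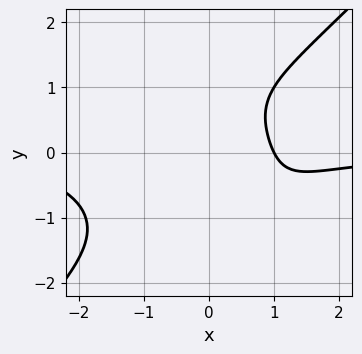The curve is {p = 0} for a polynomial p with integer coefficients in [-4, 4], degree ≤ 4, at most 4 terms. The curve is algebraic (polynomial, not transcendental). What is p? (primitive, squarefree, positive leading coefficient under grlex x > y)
x^3*y - y^4 + 2*x - 2

(a) Degree: a generic line meets the curve in up to 4 points, so deg p = 4.
(b) Against the integer gridlines: one x-axis crossing is at x = 1; it misses every integer gridline on the y-axis.
(c) Together with the visible shape, these determine p as stated.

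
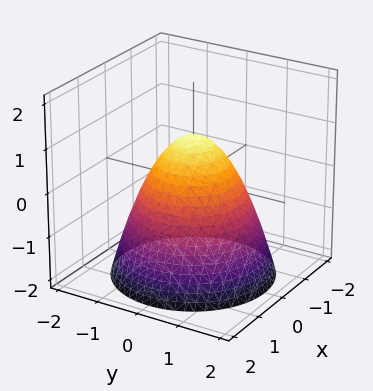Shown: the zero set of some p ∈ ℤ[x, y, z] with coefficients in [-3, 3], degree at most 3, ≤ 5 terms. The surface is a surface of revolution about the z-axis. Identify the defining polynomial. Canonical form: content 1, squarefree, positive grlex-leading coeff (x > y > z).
x^2 + y^2 + z - 1

First, deg p = 2. No degree-1 surface has this shape.
Next, by symmetry, every cross-section ⟂ z is a circle, so x, y appear only via x² + y².
Next, observable constraints: it crosses the z-axis at the gridline z = 1; a circular section at z = -1 has radius between 1 and 2; among the integer gridlines, it crosses the x-axis at x ∈ {-1, 1}; among the integer gridlines, it crosses the y-axis at y ∈ {-1, 1}.
Finally, assembling these constraints gives the stated polynomial.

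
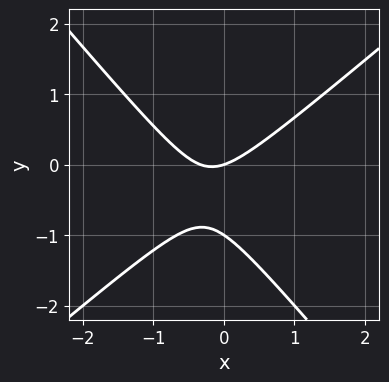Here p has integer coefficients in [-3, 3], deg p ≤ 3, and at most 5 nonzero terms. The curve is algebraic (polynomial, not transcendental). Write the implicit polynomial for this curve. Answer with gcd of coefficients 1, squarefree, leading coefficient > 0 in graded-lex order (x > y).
3*x^2 - x*y - 3*y^2 + x - 3*y

deg p = 2. A generic line meets the curve in up to 2 points.
Checking where it meets the axes: among the integer gridlines, it crosses the y-axis at y ∈ {-1, 0}; one x-axis crossing is at x = 0.
Solving for integer coefficients yields p as stated.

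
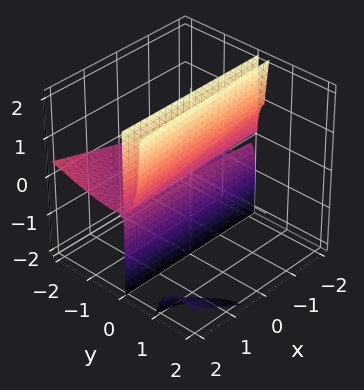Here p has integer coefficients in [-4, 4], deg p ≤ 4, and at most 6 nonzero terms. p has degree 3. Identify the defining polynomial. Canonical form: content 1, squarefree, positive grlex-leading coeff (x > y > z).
x*y^2 - y^3 - 3*y^2*z - 3*y^2 + 2*y*z

(a) I count 3 distinct pieces.
(b) The degree is 3 — a generic line meets the surface in up to 3 points.
(c) Reading off the gridlines: the visible z-axis segment lies entirely on the surface; the visible x-axis segment lies entirely on the surface.
(d) The integer polynomial consistent with all of this is the stated p.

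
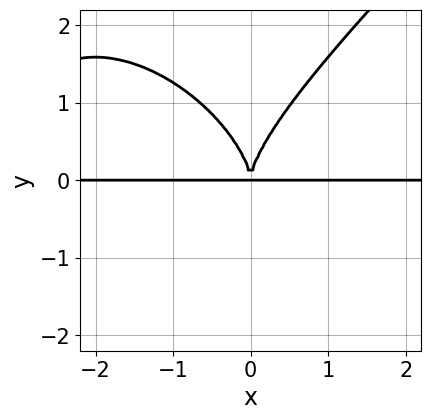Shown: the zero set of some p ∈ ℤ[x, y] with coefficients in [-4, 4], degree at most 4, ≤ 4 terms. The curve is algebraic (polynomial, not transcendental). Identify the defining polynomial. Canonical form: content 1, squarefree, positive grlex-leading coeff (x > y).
(a) deg p = 4. No degree-3 curve has this shape.
(b) From the axis intercepts and sections: every point of the x-axis in the box is on the curve.
(c) Assembling these constraints gives the stated polynomial.

x^3*y - y^4 + 3*x^2*y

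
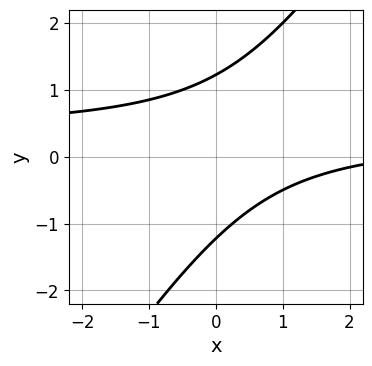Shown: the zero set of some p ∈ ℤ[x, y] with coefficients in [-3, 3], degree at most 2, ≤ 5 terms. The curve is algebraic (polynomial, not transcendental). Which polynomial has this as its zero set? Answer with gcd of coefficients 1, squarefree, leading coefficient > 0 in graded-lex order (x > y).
First, deg p = 2. A generic line meets the curve in up to 2 points.
Then, reading off the gridlines: it misses every integer gridline on the x-axis.
Finally, putting this together gives p.

3*x*y - 2*y^2 - x + 3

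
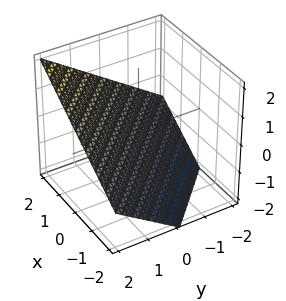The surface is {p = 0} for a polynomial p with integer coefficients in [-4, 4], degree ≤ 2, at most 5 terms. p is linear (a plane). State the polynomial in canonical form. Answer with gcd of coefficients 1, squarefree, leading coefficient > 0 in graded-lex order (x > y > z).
2*x + 2*y - 3*z - 2

Degree: the surface is flat (a plane), so deg p = 1.
Reading off the gridlines: it crosses the y-axis at the gridline y = 1; it meets the x-axis at x = 1 (among the integer gridlines).
Assembling these constraints gives the stated polynomial.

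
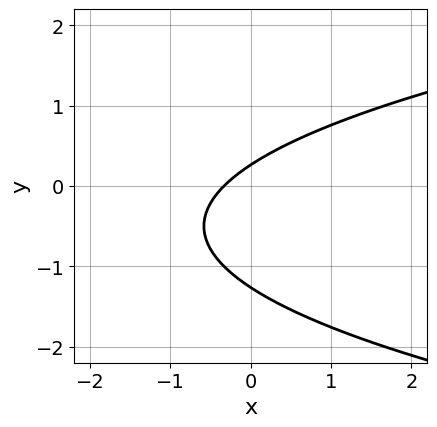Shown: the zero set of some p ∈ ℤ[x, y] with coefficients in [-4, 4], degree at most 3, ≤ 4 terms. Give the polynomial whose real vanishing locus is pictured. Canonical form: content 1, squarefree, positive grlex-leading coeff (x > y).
3*y^2 - 3*x + 3*y - 1

First, deg p = 2. No degree-1 curve has this shape.
Finally, the integer polynomial consistent with all of this is the stated p.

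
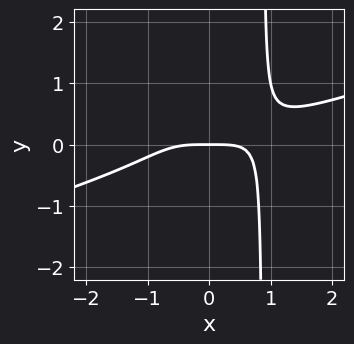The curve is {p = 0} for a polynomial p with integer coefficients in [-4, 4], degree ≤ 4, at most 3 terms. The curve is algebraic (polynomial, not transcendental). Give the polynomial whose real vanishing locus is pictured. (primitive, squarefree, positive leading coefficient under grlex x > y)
x^4 - 3*x^3*y + 2*y

1. Degree: the shape is more complex than any degree-3 curve, so deg p = 4.
2. Checking where it meets the axes: one x-axis crossing is at x = 0; it crosses the y-axis at the gridline y = 0.
3. The integer polynomial consistent with all of this is the stated p.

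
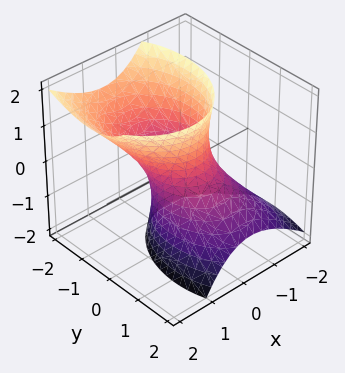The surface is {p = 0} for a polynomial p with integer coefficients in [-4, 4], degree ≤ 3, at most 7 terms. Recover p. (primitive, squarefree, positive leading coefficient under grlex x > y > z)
3*x^2 - 2*x*z + 2*y^2 + 2*y*z - z^2 - 2

1. The degree is 2 — a generic line meets the surface in up to 2 points.
2. Checking where it meets the axes: the y-axis gridline crossings are at y ∈ {-1, 1}; no z-intercept at any integer in the box.
3. The integer polynomial consistent with all of this is the stated p.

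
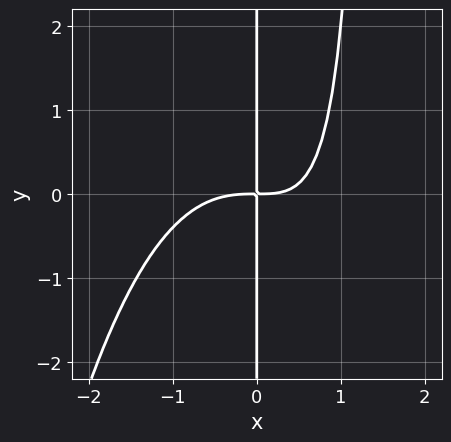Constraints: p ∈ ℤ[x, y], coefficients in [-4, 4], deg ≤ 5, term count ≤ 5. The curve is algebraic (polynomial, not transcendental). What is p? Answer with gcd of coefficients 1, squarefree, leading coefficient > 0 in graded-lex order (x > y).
(a) deg p = 4. No degree-3 curve has this shape.
(b) Checking where it meets the axes: every point of the y-axis in the box is on the curve.
(c) Assembling these constraints gives the stated polynomial.

2*x^4 + 2*x^2*y - 3*x*y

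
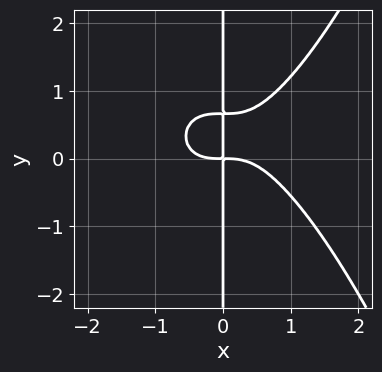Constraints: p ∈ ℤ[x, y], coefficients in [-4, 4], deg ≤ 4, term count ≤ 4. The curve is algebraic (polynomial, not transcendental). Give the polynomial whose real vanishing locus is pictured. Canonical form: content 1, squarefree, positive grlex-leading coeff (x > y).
2*x^4 - 3*x*y^2 + 2*x*y

First, the degree is 4 — no degree-3 curve has this shape.
Then, against the integer gridlines: every point of the y-axis in the box is on the curve.
Finally, fitting integer coefficients to these (and the overall shape) gives p.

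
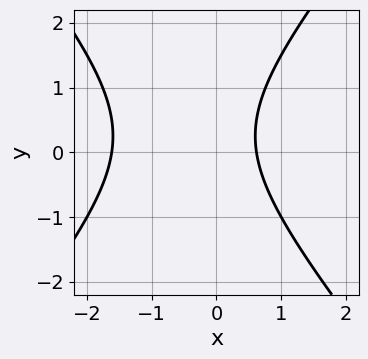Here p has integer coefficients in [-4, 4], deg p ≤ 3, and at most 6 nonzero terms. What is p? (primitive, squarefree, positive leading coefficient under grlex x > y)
3*x^2 - 2*y^2 + 3*x + y - 3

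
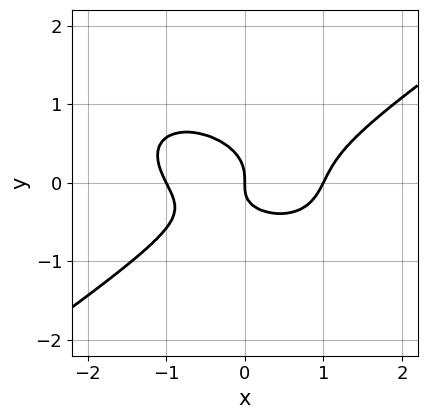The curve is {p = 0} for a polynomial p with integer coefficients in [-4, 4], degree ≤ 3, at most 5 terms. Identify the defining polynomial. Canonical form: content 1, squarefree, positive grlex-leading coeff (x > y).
x^3 - 3*y^3 - x*y - x

Degree: a generic line meets the curve in up to 3 points, so deg p = 3.
From the visible intercepts: one y-axis crossing is at y = 0; the x-axis gridline crossings are at x ∈ {-1, 0, 1}.
Fitting integer coefficients to these (and the overall shape) gives p.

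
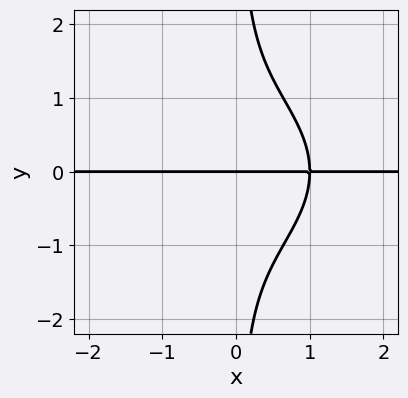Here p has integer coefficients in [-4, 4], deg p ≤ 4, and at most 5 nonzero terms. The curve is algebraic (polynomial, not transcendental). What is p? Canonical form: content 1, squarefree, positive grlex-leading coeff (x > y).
x^3*y + 3*x*y^3 + 2*x^2*y - 3*y

1. Degree: the shape is more complex than any degree-3 curve, so deg p = 4.
2. Reading off the gridlines: the visible x-axis segment lies entirely on the curve; one y-axis crossing is at y = 0.
3. Solving for integer coefficients yields p as stated.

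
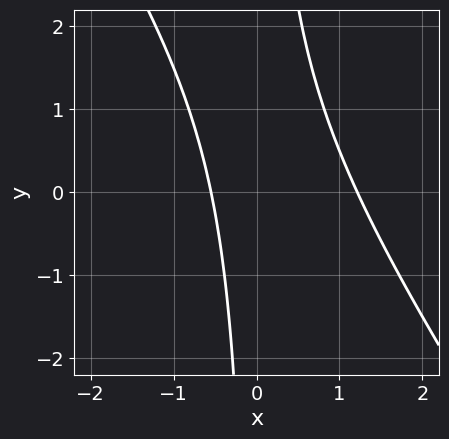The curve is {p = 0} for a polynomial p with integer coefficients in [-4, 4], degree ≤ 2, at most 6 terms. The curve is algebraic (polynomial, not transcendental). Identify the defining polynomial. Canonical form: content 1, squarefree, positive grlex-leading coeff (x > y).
deg p = 2. A generic line meets the curve in up to 2 points.
From the axis intercepts and sections: the curve avoids every integer y-axis point in the box.
Putting this together gives p.

3*x^2 + 2*x*y - 2*x - 2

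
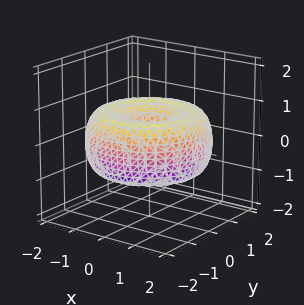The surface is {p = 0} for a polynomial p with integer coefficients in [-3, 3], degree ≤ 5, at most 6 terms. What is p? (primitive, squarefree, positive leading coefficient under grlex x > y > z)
x^4 + 2*x^2*y^2 + y^4 - 3*x^2 - 3*y^2 + 3*z^2

1. deg p = 4.
2. Symmetries: rotational symmetry about the z-axis ⇒ p depends on x, y only through x² + y².
3. Observable constraints: it meets the x-axis at x = 0 (among the integer gridlines); one z-axis crossing is at z = 0; one y-axis crossing is at y = 0; a circular section at z = 0 has radius between 1 and 2.
4. Solving for integer coefficients yields p as stated.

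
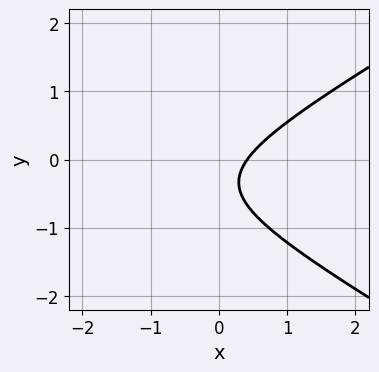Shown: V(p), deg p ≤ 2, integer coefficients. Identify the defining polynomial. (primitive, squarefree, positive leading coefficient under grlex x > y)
(a) The degree is 2 — no degree-1 curve has this shape.
(b) Reading off the gridlines: the curve avoids every integer y-axis point in the box.
(c) Putting this together gives p.

x^2 - 3*y^2 + 2*x - 2*y - 1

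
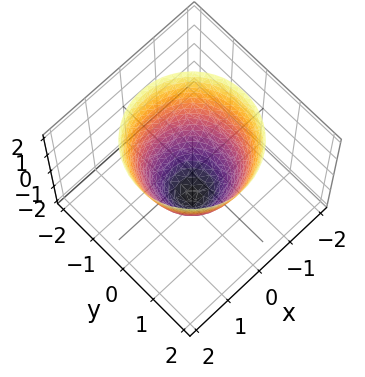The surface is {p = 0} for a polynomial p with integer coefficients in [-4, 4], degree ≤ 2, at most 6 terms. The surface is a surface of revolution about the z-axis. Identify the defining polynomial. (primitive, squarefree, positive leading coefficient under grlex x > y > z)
1. Degree: a generic line meets the surface in up to 2 points, so deg p = 2.
2. Symmetries: every cross-section ⟂ z is a circle, so x, y appear only via x² + y².
3. From the visible intercepts: a circular section at z = 2 has radius between 1 and 2; the y-axis gridline crossings are at y ∈ {-1, 1}; among the integer gridlines, it crosses the x-axis at x ∈ {-1, 1}.
4. Fitting integer coefficients to these (and the overall shape) gives p.

3*x^2 + 3*y^2 - 2*z - 3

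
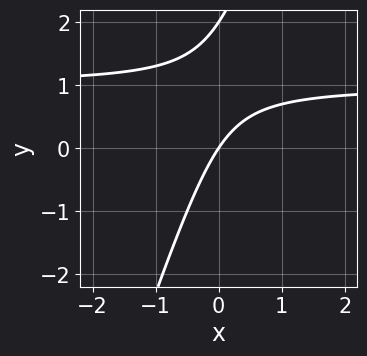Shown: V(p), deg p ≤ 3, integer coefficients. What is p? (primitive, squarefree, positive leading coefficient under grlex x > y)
1. deg p = 2. A generic line meets the curve in up to 2 points.
2. Checking where it meets the axes: it crosses the x-axis at the gridline x = 0; the y-axis gridline crossings are at y ∈ {0, 2}.
3. These observations pin down the coefficients.

3*x*y - y^2 - 3*x + 2*y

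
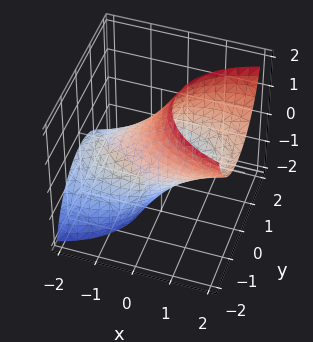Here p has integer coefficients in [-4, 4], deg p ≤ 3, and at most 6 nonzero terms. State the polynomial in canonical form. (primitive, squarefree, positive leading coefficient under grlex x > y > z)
(a) Degree: a generic line meets the surface in up to 2 points, so deg p = 2.
(b) Reading off the gridlines: the y-axis gridline crossings are at y ∈ {-1, 1}.
(c) These observations pin down the coefficients.

x^2 - 3*x*z + 2*y^2 + z^2 - 2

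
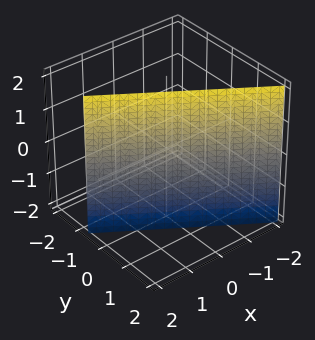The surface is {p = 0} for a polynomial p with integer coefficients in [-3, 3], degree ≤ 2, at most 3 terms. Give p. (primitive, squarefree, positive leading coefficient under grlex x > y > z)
2*x + 3*y - 2

1. deg p = 1.
2. Reading off the gridlines: it meets the x-axis at x = 1 (among the integer gridlines); it misses every integer gridline on the z-axis.
3. The integer polynomial consistent with all of this is the stated p.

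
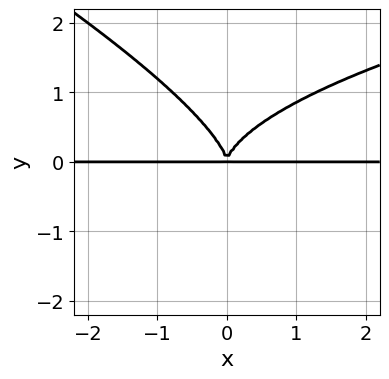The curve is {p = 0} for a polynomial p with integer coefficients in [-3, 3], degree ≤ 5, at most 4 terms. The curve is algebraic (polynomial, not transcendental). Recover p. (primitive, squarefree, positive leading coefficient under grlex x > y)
x*y^3 + 2*y^4 - 2*x^2*y

Degree: a generic line meets the curve in up to 4 points, so deg p = 4.
Observable constraints: the visible x-axis segment lies entirely on the curve.
Putting this together gives p.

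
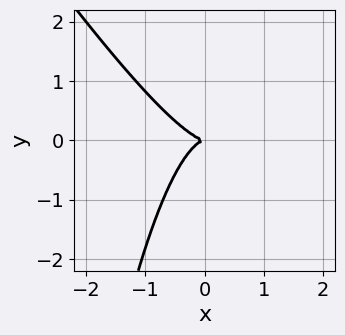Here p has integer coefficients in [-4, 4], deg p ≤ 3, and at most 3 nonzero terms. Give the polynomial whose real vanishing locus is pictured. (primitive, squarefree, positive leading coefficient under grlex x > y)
3*x^3 + 2*x^2*y + 2*y^2

deg p = 3. A generic line meets the curve in up to 3 points.
Reading off the gridlines: it meets the y-axis at y = 0 (among the integer gridlines); one x-axis crossing is at x = 0.
These observations pin down the coefficients.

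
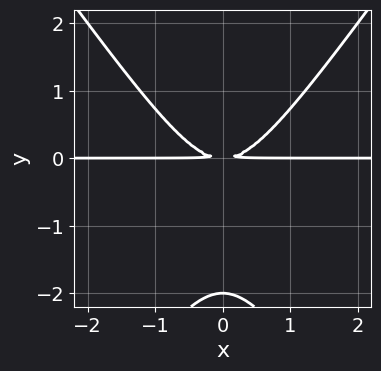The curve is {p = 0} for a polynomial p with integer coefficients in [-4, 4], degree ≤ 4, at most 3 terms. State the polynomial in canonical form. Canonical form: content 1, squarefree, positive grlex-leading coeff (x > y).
(a) deg p = 3. No degree-2 curve has this shape.
(b) Symmetries: the x ↦ −x reflection is a symmetry, so x appears only in even powers.
(c) Against the integer gridlines: it crosses the y-axis at the gridline y = -2; every point of the x-axis in the box is on the curve.
(d) Assembling these constraints gives the stated polynomial.

2*x^2*y - y^3 - 2*y^2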